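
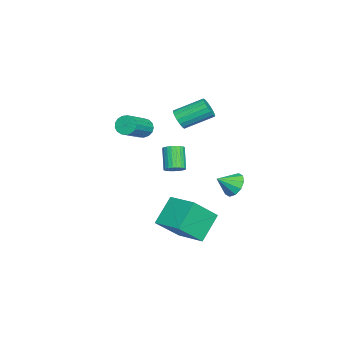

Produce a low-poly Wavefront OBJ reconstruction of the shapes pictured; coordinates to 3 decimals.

v -1.926 -1.747 2.236
v -1.53 -1.34 1.862
v 0.122 -1.986 2.91
v -0.274 -2.393 3.284
v -1.617 -1.154 2.114
v 0.035 -1.799 3.162
v -1.775 -1.104 2.394
v -0.123 -1.749 3.442
v -1.968 -1.201 2.638
v -0.316 -1.846 3.686
v -2.151 -1.423 2.79
v -0.499 -2.068 3.838
v -2.282 -1.72 2.815
v -0.63 -2.365 3.863
v -2.332 -2.023 2.707
v -0.68 -2.668 3.755
v -2.289 -2.263 2.491
v -0.637 -2.908 3.539
v -2.163 -2.384 2.217
v -0.511 -3.03 3.265
v -1.982 -2.36 1.947
v -0.33 -3.006 2.995
v -1.789 -2.196 1.744
v -0.137 -2.841 2.792
v -1.627 -1.929 1.653
v 0.025 -2.574 2.701
v -1.533 -1.62 1.696
v 0.119 -2.265 2.744
v -0.636 0.263 -0.191
v -0.175 -0.012 0.138
v -1.143 -0.239 1.301
v -1.604 0.037 0.971
v -0.149 0.223 0.206
v -1.117 -0.004 1.369
v -0.197 0.464 0.213
v -1.165 0.237 1.376
v -0.311 0.674 0.159
v -1.28 0.447 1.322
v -0.475 0.822 0.051
v -1.444 0.595 1.214
v -0.664 0.885 -0.093
v -1.632 0.658 1.069
v -0.848 0.853 -0.253
v -1.816 0.627 0.91
v -1 0.732 -0.403
v -1.968 0.505 0.76
v -1.097 0.539 -0.521
v -2.065 0.312 0.642
v -1.123 0.304 -0.589
v -2.091 0.077 0.574
v -1.075 0.063 -0.596
v -2.043 -0.164 0.567
v -0.96 -0.147 -0.542
v -1.929 -0.374 0.621
v -0.796 -0.295 -0.434
v -1.765 -0.522 0.729
v -0.608 -0.358 -0.289
v -1.576 -0.585 0.873
v -0.424 -0.327 -0.13
v -1.392 -0.553 1.033
v -0.272 -0.205 0.02
v -1.24 -0.432 1.183
v -2.719 3.312 -2.359
v -2.353 3.91 -1.828
v -2.221 2.388 -1.661
v -2.846 3.792 -1.632
v -3.291 3.49 -1.715
v -3.518 3.12 -2.043
v -3.439 2.823 -2.492
v -3.085 2.713 -2.89
v -2.591 2.832 -3.085
v -2.146 3.134 -3.003
v -1.92 3.504 -2.675
v -1.999 3.8 -2.226
v -1.135 0.411 3.493
v -0.714 0.227 4.021
v -1.104 1.845 4.895
v -1.525 2.029 4.367
v -0.511 0.39 3.81
v -0.901 2.008 4.684
v -0.451 0.558 3.526
v -0.842 2.176 4.401
v -0.548 0.692 3.235
v -0.938 2.31 4.109
v -0.779 0.762 3.003
v -1.169 2.38 3.877
v -1.092 0.751 2.883
v -1.482 2.369 3.757
v -1.414 0.663 2.902
v -1.805 2.281 3.777
v -1.673 0.517 3.057
v -2.063 2.134 3.932
v -1.808 0.346 3.312
v -2.198 1.964 4.187
v -1.789 0.191 3.608
v -2.179 1.809 4.483
v -1.62 0.086 3.878
v -2.011 1.704 4.753
v -1.34 0.055 4.06
v -1.731 1.673 4.934
v -1.013 0.106 4.111
v -1.403 1.724 4.986
v 0.184 1.475 -2.836
v 1.171 0.313 -1.348
v 1.335 2.938 -2.457
v 2.323 1.777 -0.97
v 1.457 0.823 -4.19
v 2.445 -0.338 -2.703
v 2.609 2.287 -3.812
v 3.596 1.125 -2.324
f 2 1 5
f 2 5 3
f 3 5 6
f 3 6 4
f 5 1 7
f 5 7 6
f 6 7 8
f 6 8 4
f 7 1 9
f 7 9 8
f 8 9 10
f 8 10 4
f 9 1 11
f 9 11 10
f 10 11 12
f 10 12 4
f 11 1 13
f 11 13 12
f 12 13 14
f 12 14 4
f 13 1 15
f 13 15 14
f 14 15 16
f 14 16 4
f 15 1 17
f 15 17 16
f 16 17 18
f 16 18 4
f 17 1 19
f 17 19 18
f 18 19 20
f 18 20 4
f 19 1 21
f 19 21 20
f 20 21 22
f 20 22 4
f 21 1 23
f 21 23 22
f 22 23 24
f 22 24 4
f 23 1 25
f 23 25 24
f 24 25 26
f 24 26 4
f 25 1 27
f 25 27 26
f 26 27 28
f 26 28 4
f 27 1 2
f 27 2 28
f 28 2 3
f 28 3 4
f 30 29 33
f 30 33 31
f 31 33 34
f 31 34 32
f 33 29 35
f 33 35 34
f 34 35 36
f 34 36 32
f 35 29 37
f 35 37 36
f 36 37 38
f 36 38 32
f 37 29 39
f 37 39 38
f 38 39 40
f 38 40 32
f 39 29 41
f 39 41 40
f 40 41 42
f 40 42 32
f 41 29 43
f 41 43 42
f 42 43 44
f 42 44 32
f 43 29 45
f 43 45 44
f 44 45 46
f 44 46 32
f 45 29 47
f 45 47 46
f 46 47 48
f 46 48 32
f 47 29 49
f 47 49 48
f 48 49 50
f 48 50 32
f 49 29 51
f 49 51 50
f 50 51 52
f 50 52 32
f 51 29 53
f 51 53 52
f 52 53 54
f 52 54 32
f 53 29 55
f 53 55 54
f 54 55 56
f 54 56 32
f 55 29 57
f 55 57 56
f 56 57 58
f 56 58 32
f 57 29 59
f 57 59 58
f 58 59 60
f 58 60 32
f 59 29 61
f 59 61 60
f 60 61 62
f 60 62 32
f 61 29 30
f 61 30 62
f 62 30 31
f 62 31 32
f 64 63 66
f 64 66 65
f 66 63 67
f 66 67 65
f 67 63 68
f 67 68 65
f 68 63 69
f 68 69 65
f 69 63 70
f 69 70 65
f 70 63 71
f 70 71 65
f 71 63 72
f 71 72 65
f 72 63 73
f 72 73 65
f 73 63 74
f 73 74 65
f 74 63 64
f 74 64 65
f 76 75 79
f 76 79 77
f 77 79 80
f 77 80 78
f 79 75 81
f 79 81 80
f 80 81 82
f 80 82 78
f 81 75 83
f 81 83 82
f 82 83 84
f 82 84 78
f 83 75 85
f 83 85 84
f 84 85 86
f 84 86 78
f 85 75 87
f 85 87 86
f 86 87 88
f 86 88 78
f 87 75 89
f 87 89 88
f 88 89 90
f 88 90 78
f 89 75 91
f 89 91 90
f 90 91 92
f 90 92 78
f 91 75 93
f 91 93 92
f 92 93 94
f 92 94 78
f 93 75 95
f 93 95 94
f 94 95 96
f 94 96 78
f 95 75 97
f 95 97 96
f 96 97 98
f 96 98 78
f 97 75 99
f 97 99 98
f 98 99 100
f 98 100 78
f 99 75 101
f 99 101 100
f 100 101 102
f 100 102 78
f 101 75 76
f 101 76 102
f 102 76 77
f 102 77 78
f 104 106 103
f 107 104 103
f 103 106 105
f 105 107 103
f 104 110 106
f 108 104 107
f 108 110 104
f 106 110 105
f 109 107 105
f 105 110 109
f 109 108 107
f 110 108 109



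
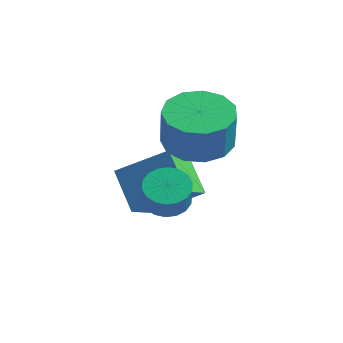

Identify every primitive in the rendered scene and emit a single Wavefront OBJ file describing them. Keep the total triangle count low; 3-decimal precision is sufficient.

v 0.444 1.175 3.049
v 1.316 1.783 2.927
v 1.768 1.413 4.309
v 0.896 0.805 4.431
v 0.891 2.141 3.162
v 1.343 1.77 4.544
v 0.324 2.192 3.361
v 0.776 1.821 4.743
v -0.204 1.92 3.461
v 0.247 1.55 4.842
v -0.527 1.412 3.43
v -0.076 1.041 4.812
v -0.542 0.828 3.278
v -0.09 0.458 4.66
v -0.243 0.355 3.054
v 0.208 -0.015 4.435
v 0.274 0.142 2.828
v 0.725 -0.228 4.21
v 0.845 0.257 2.672
v 1.296 -0.113 4.054
v 1.289 0.664 2.636
v 1.74 0.293 4.018
v 1.465 1.233 2.731
v 1.916 0.862 4.113
v 1.957 -1.354 2.134
v 2.337 -0.794 2.203
v 2.903 -1.287 3.075
v 2.523 -1.846 3.006
v 2.103 -0.739 2.386
v 2.668 -1.232 3.258
v 1.839 -0.806 2.519
v 2.405 -1.298 3.392
v 1.599 -0.982 2.576
v 2.165 -1.474 3.448
v 1.43 -1.231 2.545
v 1.996 -1.723 3.417
v 1.365 -1.504 2.433
v 1.931 -1.996 3.305
v 1.418 -1.748 2.262
v 1.983 -2.24 3.134
v 1.577 -1.913 2.065
v 2.143 -2.406 2.937
v 1.812 -1.968 1.882
v 2.377 -2.461 2.754
v 2.075 -1.902 1.748
v 2.641 -2.394 2.621
v 2.315 -1.726 1.692
v 2.881 -2.218 2.564
v 2.484 -1.477 1.723
v 3.05 -1.969 2.595
v 2.549 -1.204 1.835
v 3.115 -1.696 2.707
v 2.497 -0.96 2.006
v 3.062 -1.452 2.878
v -0.885 -0.818 1.983
v 0.421 0.081 2.975
v -1.175 0.146 1.492
v 0.131 1.045 2.483
v 0.169 -1.085 0.837
v 1.475 -0.186 1.828
v -0.121 -0.121 0.345
v 1.185 0.778 1.337
f 2 1 5
f 2 5 3
f 3 5 6
f 3 6 4
f 5 1 7
f 5 7 6
f 6 7 8
f 6 8 4
f 7 1 9
f 7 9 8
f 8 9 10
f 8 10 4
f 9 1 11
f 9 11 10
f 10 11 12
f 10 12 4
f 11 1 13
f 11 13 12
f 12 13 14
f 12 14 4
f 13 1 15
f 13 15 14
f 14 15 16
f 14 16 4
f 15 1 17
f 15 17 16
f 16 17 18
f 16 18 4
f 17 1 19
f 17 19 18
f 18 19 20
f 18 20 4
f 19 1 21
f 19 21 20
f 20 21 22
f 20 22 4
f 21 1 23
f 21 23 22
f 22 23 24
f 22 24 4
f 23 1 2
f 23 2 24
f 24 2 3
f 24 3 4
f 26 25 29
f 26 29 27
f 27 29 30
f 27 30 28
f 29 25 31
f 29 31 30
f 30 31 32
f 30 32 28
f 31 25 33
f 31 33 32
f 32 33 34
f 32 34 28
f 33 25 35
f 33 35 34
f 34 35 36
f 34 36 28
f 35 25 37
f 35 37 36
f 36 37 38
f 36 38 28
f 37 25 39
f 37 39 38
f 38 39 40
f 38 40 28
f 39 25 41
f 39 41 40
f 40 41 42
f 40 42 28
f 41 25 43
f 41 43 42
f 42 43 44
f 42 44 28
f 43 25 45
f 43 45 44
f 44 45 46
f 44 46 28
f 45 25 47
f 45 47 46
f 46 47 48
f 46 48 28
f 47 25 49
f 47 49 48
f 48 49 50
f 48 50 28
f 49 25 51
f 49 51 50
f 50 51 52
f 50 52 28
f 51 25 53
f 51 53 52
f 52 53 54
f 52 54 28
f 53 25 26
f 53 26 54
f 54 26 27
f 54 27 28
f 56 58 55
f 59 56 55
f 55 58 57
f 57 59 55
f 56 62 58
f 60 56 59
f 60 62 56
f 58 62 57
f 61 59 57
f 57 62 61
f 61 60 59
f 62 60 61



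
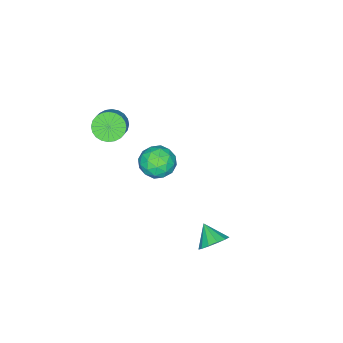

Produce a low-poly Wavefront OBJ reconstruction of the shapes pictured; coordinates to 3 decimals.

v 1.979 4.223 -2.646
v 2.741 3.734 -2.86
v 1.581 3.237 -1.814
v 2.867 4.032 -2.447
v 2.712 4.39 -2.098
v 2.323 4.695 -1.922
v 1.826 4.85 -1.977
v 1.377 4.806 -2.244
v 1.119 4.577 -2.638
v 1.135 4.235 -3.035
v 1.418 3.89 -3.309
v 1.88 3.65 -3.372
v 2.373 3.592 -3.205
v 0.883 -3.513 2.584
v 1.527 -3.528 1.858
v 2.341 -3.082 2.571
v 1.697 -3.067 3.296
v 1.375 -3.183 1.816
v 2.189 -2.738 2.528
v 1.149 -2.889 1.89
v 1.963 -2.444 2.603
v 0.882 -2.69 2.07
v 1.696 -2.244 2.783
v 0.616 -2.616 2.328
v 1.43 -2.17 3.041
v 0.39 -2.679 2.625
v 1.204 -2.233 3.338
v 0.239 -2.868 2.916
v 1.053 -2.423 3.629
v 0.186 -3.156 3.156
v 1 -2.71 3.869
v 0.239 -3.498 3.309
v 1.053 -3.052 4.022
v 0.391 -3.842 3.352
v 1.205 -3.397 4.064
v 0.617 -4.136 3.277
v 1.431 -3.691 3.99
v 0.884 -4.336 3.097
v 1.698 -3.89 3.81
v 1.15 -4.41 2.839
v 1.964 -3.964 3.552
v 1.376 -4.347 2.542
v 2.19 -3.901 3.255
v 1.527 -4.157 2.251
v 2.341 -3.712 2.964
v 1.58 -3.87 2.011
v 2.394 -3.424 2.724
v -1.567 -1.558 -2.118
v -0.759 -2.325 -2.501
v -2.921 -2.515 -3.059
v -2.113 -3.282 -3.442
v -2.409 -3.258 -2.302
v -1.572 -2.667 -1.721
v -2.108 -2.173 -3.839
v -1.271 -1.582 -3.258
v -1.093 -2.705 -3.565
v -1.279 -3.375 -2.615
v -2.401 -1.465 -2.945
v -2.587 -2.135 -1.995
v -1.045 -1.858 -2.227
v -2.635 -2.982 -3.333
v -2.809 -2.969 -2.663
v -2.334 -3.419 -2.888
v -1.523 -2.059 -1.769
v -1.048 -2.509 -1.994
v -2.017 -3.058 -1.876
v -2.632 -2.331 -3.566
v -2.157 -2.781 -3.791
v -1.346 -1.421 -2.672
v -0.871 -1.871 -2.897
v -1.663 -1.782 -3.684
v -0.766 -2.531 -3.077
v -1.561 -3.094 -3.63
v -1.558 -2.442 -3.864
v -1.067 -2.095 -3.522
v -0.875 -2.926 -2.519
v -1.671 -3.488 -3.072
v -1.845 -3.474 -2.402
v -1.353 -3.127 -2.06
v -1.072 -3.149 -3.144
v -2.009 -1.352 -2.488
v -2.805 -1.914 -3.041
v -2.327 -1.713 -3.5
v -1.835 -1.366 -3.158
v -2.119 -1.746 -1.93
v -2.914 -2.309 -2.483
v -2.613 -2.745 -2.038
v -2.122 -2.398 -1.696
v -2.608 -1.691 -2.416
f 2 1 4
f 2 4 3
f 4 1 5
f 4 5 3
f 5 1 6
f 5 6 3
f 6 1 7
f 6 7 3
f 7 1 8
f 7 8 3
f 8 1 9
f 8 9 3
f 9 1 10
f 9 10 3
f 10 1 11
f 10 11 3
f 11 1 12
f 11 12 3
f 12 1 13
f 12 13 3
f 13 1 2
f 13 2 3
f 15 14 18
f 15 18 16
f 16 18 19
f 16 19 17
f 18 14 20
f 18 20 19
f 19 20 21
f 19 21 17
f 20 14 22
f 20 22 21
f 21 22 23
f 21 23 17
f 22 14 24
f 22 24 23
f 23 24 25
f 23 25 17
f 24 14 26
f 24 26 25
f 25 26 27
f 25 27 17
f 26 14 28
f 26 28 27
f 27 28 29
f 27 29 17
f 28 14 30
f 28 30 29
f 29 30 31
f 29 31 17
f 30 14 32
f 30 32 31
f 31 32 33
f 31 33 17
f 32 14 34
f 32 34 33
f 33 34 35
f 33 35 17
f 34 14 36
f 34 36 35
f 35 36 37
f 35 37 17
f 36 14 38
f 36 38 37
f 37 38 39
f 37 39 17
f 38 14 40
f 38 40 39
f 39 40 41
f 39 41 17
f 40 14 42
f 40 42 41
f 41 42 43
f 41 43 17
f 42 14 44
f 42 44 43
f 43 44 45
f 43 45 17
f 44 14 46
f 44 46 45
f 45 46 47
f 45 47 17
f 46 14 15
f 46 15 47
f 47 15 16
f 47 16 17
f 48 85 64
f 85 59 88
f 64 88 53
f 85 88 64
f 48 64 60
f 64 53 65
f 60 65 49
f 64 65 60
f 48 60 69
f 60 49 70
f 69 70 55
f 60 70 69
f 48 69 81
f 69 55 84
f 81 84 58
f 69 84 81
f 48 81 85
f 81 58 89
f 85 89 59
f 81 89 85
f 49 65 76
f 65 53 79
f 76 79 57
f 65 79 76
f 53 88 66
f 88 59 87
f 66 87 52
f 88 87 66
f 59 89 86
f 89 58 82
f 86 82 50
f 89 82 86
f 58 84 83
f 84 55 71
f 83 71 54
f 84 71 83
f 55 70 75
f 70 49 72
f 75 72 56
f 70 72 75
f 51 77 63
f 77 57 78
f 63 78 52
f 77 78 63
f 51 63 61
f 63 52 62
f 61 62 50
f 63 62 61
f 51 61 68
f 61 50 67
f 68 67 54
f 61 67 68
f 51 68 73
f 68 54 74
f 73 74 56
f 68 74 73
f 51 73 77
f 73 56 80
f 77 80 57
f 73 80 77
f 52 78 66
f 78 57 79
f 66 79 53
f 78 79 66
f 50 62 86
f 62 52 87
f 86 87 59
f 62 87 86
f 54 67 83
f 67 50 82
f 83 82 58
f 67 82 83
f 56 74 75
f 74 54 71
f 75 71 55
f 74 71 75
f 57 80 76
f 80 56 72
f 76 72 49
f 80 72 76



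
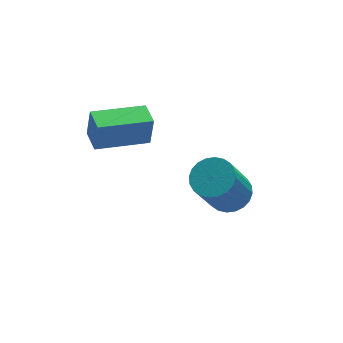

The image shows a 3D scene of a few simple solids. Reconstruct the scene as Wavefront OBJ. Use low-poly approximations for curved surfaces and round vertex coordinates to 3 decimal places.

v 4.017 -0.673 -0.96
v 4.721 -0.501 -0.577
v 3.888 -1.095 1.223
v 3.183 -1.267 0.84
v 4.568 -0.221 -0.555
v 3.735 -0.814 1.244
v 4.331 -0.009 -0.595
v 3.498 -0.603 1.204
v 4.046 0.101 -0.691
v 3.213 -0.493 1.109
v 3.757 0.093 -0.827
v 2.924 -0.501 0.972
v 3.507 -0.031 -0.984
v 2.674 -0.625 0.816
v 3.335 -0.253 -1.137
v 2.502 -0.847 0.663
v 3.267 -0.539 -1.263
v 2.433 -1.133 0.537
v 3.312 -0.845 -1.343
v 2.479 -1.439 0.457
v 3.465 -1.126 -1.364
v 2.632 -1.719 0.435
v 3.702 -1.337 -1.324
v 2.869 -1.931 0.475
v 3.987 -1.447 -1.229
v 3.154 -2.041 0.571
v 4.276 -1.439 -1.092
v 3.443 -2.033 0.707
v 4.526 -1.315 -0.936
v 3.693 -1.909 0.864
v 4.698 -1.093 -0.783
v 3.865 -1.687 1.017
v 4.767 -0.807 -0.657
v 3.933 -1.401 1.143
v -0.7 -0.75 3.097
v -0.56 -0.726 4.218
v -0.715 0.16 3.08
v -0.575 0.183 4.201
v 1.195 -0.723 2.859
v 1.335 -0.7 3.98
v 1.18 0.186 2.842
v 1.32 0.21 3.963
f 2 1 5
f 2 5 3
f 3 5 6
f 3 6 4
f 5 1 7
f 5 7 6
f 6 7 8
f 6 8 4
f 7 1 9
f 7 9 8
f 8 9 10
f 8 10 4
f 9 1 11
f 9 11 10
f 10 11 12
f 10 12 4
f 11 1 13
f 11 13 12
f 12 13 14
f 12 14 4
f 13 1 15
f 13 15 14
f 14 15 16
f 14 16 4
f 15 1 17
f 15 17 16
f 16 17 18
f 16 18 4
f 17 1 19
f 17 19 18
f 18 19 20
f 18 20 4
f 19 1 21
f 19 21 20
f 20 21 22
f 20 22 4
f 21 1 23
f 21 23 22
f 22 23 24
f 22 24 4
f 23 1 25
f 23 25 24
f 24 25 26
f 24 26 4
f 25 1 27
f 25 27 26
f 26 27 28
f 26 28 4
f 27 1 29
f 27 29 28
f 28 29 30
f 28 30 4
f 29 1 31
f 29 31 30
f 30 31 32
f 30 32 4
f 31 1 33
f 31 33 32
f 32 33 34
f 32 34 4
f 33 1 2
f 33 2 34
f 34 2 3
f 34 3 4
f 36 38 35
f 39 36 35
f 35 38 37
f 37 39 35
f 36 42 38
f 40 36 39
f 40 42 36
f 38 42 37
f 41 39 37
f 37 42 41
f 41 40 39
f 42 40 41



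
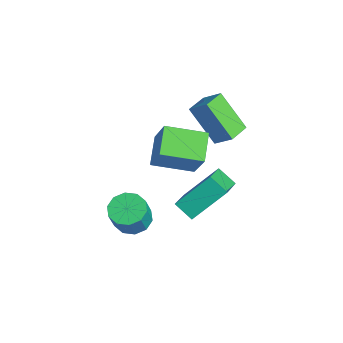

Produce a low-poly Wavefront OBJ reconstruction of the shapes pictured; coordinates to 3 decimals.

v -2.493 1.497 1.85
v -3.536 0.656 3.518
v -3.235 2.362 1.821
v -4.278 1.52 3.49
v -1.842 2.08 2.55
v -2.885 1.238 4.219
v -2.584 2.944 2.522
v -3.627 2.103 4.19
v 0.506 -2.935 0.533
v 0.998 -3.495 0.146
v 1.546 -3.865 1.38
v 1.054 -3.305 1.767
v 1.254 -3.044 0.168
v 1.803 -3.414 1.401
v 1.224 -2.551 0.329
v 1.773 -2.922 1.562
v 0.92 -2.205 0.568
v 1.469 -2.576 1.802
v 0.458 -2.138 0.794
v 1.007 -2.508 2.028
v 0.014 -2.375 0.92
v 0.562 -2.745 2.154
v -0.243 -2.826 0.899
v 0.306 -3.196 2.132
v -0.213 -3.318 0.738
v 0.336 -3.689 1.971
v 0.091 -3.664 0.498
v 0.64 -4.035 1.732
v 0.553 -3.732 0.272
v 1.102 -4.102 1.506
v -1.871 -0.04 -0.771
v -0.392 -0.877 0.144
v -1.883 1.507 0.664
v -0.403 0.67 1.578
v -1.197 0.51 -1.358
v 0.283 -0.327 -0.444
v -1.208 2.057 0.076
v 0.271 1.22 0.991
v -0.776 -1.83 2.684
v -1.934 -1.306 3.441
v -0.28 -0.066 2.221
v -1.439 0.458 2.978
v 0.319 -1.718 4.282
v -0.84 -1.194 5.039
v 0.814 0.046 3.819
v -0.344 0.57 4.576
f 2 4 1
f 5 2 1
f 1 4 3
f 3 5 1
f 2 8 4
f 6 2 5
f 6 8 2
f 4 8 3
f 7 5 3
f 3 8 7
f 7 6 5
f 8 6 7
f 10 9 13
f 10 13 11
f 11 13 14
f 11 14 12
f 13 9 15
f 13 15 14
f 14 15 16
f 14 16 12
f 15 9 17
f 15 17 16
f 16 17 18
f 16 18 12
f 17 9 19
f 17 19 18
f 18 19 20
f 18 20 12
f 19 9 21
f 19 21 20
f 20 21 22
f 20 22 12
f 21 9 23
f 21 23 22
f 22 23 24
f 22 24 12
f 23 9 25
f 23 25 24
f 24 25 26
f 24 26 12
f 25 9 27
f 25 27 26
f 26 27 28
f 26 28 12
f 27 9 29
f 27 29 28
f 28 29 30
f 28 30 12
f 29 9 10
f 29 10 30
f 30 10 11
f 30 11 12
f 32 34 31
f 35 32 31
f 31 34 33
f 33 35 31
f 32 38 34
f 36 32 35
f 36 38 32
f 34 38 33
f 37 35 33
f 33 38 37
f 37 36 35
f 38 36 37
f 40 42 39
f 43 40 39
f 39 42 41
f 41 43 39
f 40 46 42
f 44 40 43
f 44 46 40
f 42 46 41
f 45 43 41
f 41 46 45
f 45 44 43
f 46 44 45



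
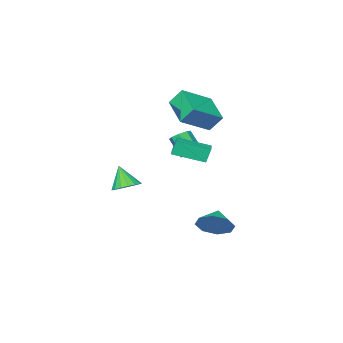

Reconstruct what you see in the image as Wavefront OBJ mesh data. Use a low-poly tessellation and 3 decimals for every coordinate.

v 0.81 0.957 2.07
v 0.51 1.03 2.978
v -0.522 2.228 1.527
v -0.823 2.301 2.436
v 1.543 1.799 2.244
v 1.242 1.872 3.153
v 0.21 3.07 1.702
v -0.09 3.143 2.61
v -3.832 -2.46 2.984
v -4.279 -1.852 3.98
v -3.154 -0.633 2.173
v -3.602 -0.025 3.169
v -1.938 -2.715 3.991
v -2.386 -2.107 4.987
v -1.261 -0.888 3.18
v -1.708 -0.28 4.176
v -2.851 -1.833 0.104
v -2.336 -2.149 -0.187
v -2.235 -3.063 0.985
v -2.749 -2.747 1.276
v -2.185 -1.756 0.106
v -2.084 -2.671 1.278
v -2.423 -1.409 0.398
v -2.322 -2.323 1.57
v -2.912 -1.309 0.518
v -2.811 -2.224 1.69
v -3.365 -1.517 0.395
v -3.264 -2.431 1.567
v -3.516 -1.909 0.102
v -3.415 -2.824 1.274
v -3.278 -2.257 -0.19
v -3.177 -3.171 0.982
v -2.789 -2.356 -0.31
v -2.688 -3.271 0.862
v -0.443 3.071 -3.15
v 0.37 2.708 -2.504
v -1.257 2.389 -2.51
v 0.013 3.411 -2.209
v -0.611 3.915 -2.466
v -1.136 3.924 -3.123
v -1.256 3.434 -3.797
v -0.899 2.73 -4.092
v -0.275 2.226 -3.835
v 0.25 2.217 -3.178
v 3.472 0.429 -0.103
v 4.042 -0.12 -0.385
v 3.428 -0.289 1.203
v 4.263 0.171 -0.218
v 4.303 0.521 -0.024
v 4.152 0.85 0.152
v 3.846 1.082 0.269
v 3.454 1.165 0.301
v 3.066 1.079 0.241
v 2.771 0.844 0.102
v 2.636 0.514 -0.084
v 2.693 0.164 -0.274
v 2.928 -0.125 -0.425
v 3.288 -0.287 -0.502
v 3.69 -0.285 -0.488
f 2 4 1
f 5 2 1
f 1 4 3
f 3 5 1
f 2 8 4
f 6 2 5
f 6 8 2
f 4 8 3
f 7 5 3
f 3 8 7
f 7 6 5
f 8 6 7
f 10 12 9
f 13 10 9
f 9 12 11
f 11 13 9
f 10 16 12
f 14 10 13
f 14 16 10
f 12 16 11
f 15 13 11
f 11 16 15
f 15 14 13
f 16 14 15
f 18 17 21
f 18 21 19
f 19 21 22
f 19 22 20
f 21 17 23
f 21 23 22
f 22 23 24
f 22 24 20
f 23 17 25
f 23 25 24
f 24 25 26
f 24 26 20
f 25 17 27
f 25 27 26
f 26 27 28
f 26 28 20
f 27 17 29
f 27 29 28
f 28 29 30
f 28 30 20
f 29 17 31
f 29 31 30
f 30 31 32
f 30 32 20
f 31 17 33
f 31 33 32
f 32 33 34
f 32 34 20
f 33 17 18
f 33 18 34
f 34 18 19
f 34 19 20
f 36 35 38
f 36 38 37
f 38 35 39
f 38 39 37
f 39 35 40
f 39 40 37
f 40 35 41
f 40 41 37
f 41 35 42
f 41 42 37
f 42 35 43
f 42 43 37
f 43 35 44
f 43 44 37
f 44 35 36
f 44 36 37
f 46 45 48
f 46 48 47
f 48 45 49
f 48 49 47
f 49 45 50
f 49 50 47
f 50 45 51
f 50 51 47
f 51 45 52
f 51 52 47
f 52 45 53
f 52 53 47
f 53 45 54
f 53 54 47
f 54 45 55
f 54 55 47
f 55 45 56
f 55 56 47
f 56 45 57
f 56 57 47
f 57 45 58
f 57 58 47
f 58 45 59
f 58 59 47
f 59 45 46
f 59 46 47



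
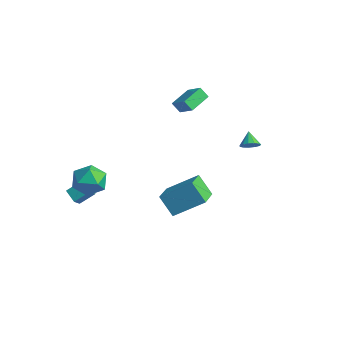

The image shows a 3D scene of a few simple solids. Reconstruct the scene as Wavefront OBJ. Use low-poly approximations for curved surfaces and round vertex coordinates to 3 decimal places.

v -4.345 -4.568 -2.052
v -3.918 -3.694 -1.385
v -4.506 -4.038 -2.643
v -4.078 -3.164 -1.976
v -3.462 -4.716 -2.424
v -3.034 -3.842 -1.757
v -3.622 -4.186 -3.015
v -3.195 -3.312 -2.348
v 3.653 2.468 2.914
v 4.136 2.697 3.227
v 3.027 2.952 3.526
v 4.066 2.926 2.973
v 3.864 3.01 2.701
v 3.595 2.921 2.496
v 3.345 2.689 2.424
v 3.192 2.386 2.508
v 3.186 2.109 2.721
v 3.327 1.946 2.995
v 3.573 1.949 3.244
v 3.843 2.116 3.388
v 4.053 2.395 3.382
v 2.669 -2.063 -0.621
v 1.685 -2.169 0.507
v 3.875 -0.714 0.558
v 2.892 -0.82 1.686
v 3.568 -3.44 0.034
v 2.585 -3.546 1.162
v 4.775 -2.091 1.213
v 3.791 -2.197 2.341
v -3.585 3.138 2.158
v -2.464 3.092 2.995
v -3.782 4.637 2.504
v -2.66 4.591 3.341
v -3.1 3.349 1.519
v -1.978 3.303 2.356
v -3.296 4.848 1.865
v -2.175 4.802 2.702
v -3.722 -3.114 -0.16
v -2.569 -2.98 -0.277
v -3.651 -4.66 -1.243
v -2.498 -4.526 -1.36
v -2.949 -4.829 -0.327
v -2.992 -3.874 0.342
v -3.228 -3.766 -1.862
v -3.271 -2.811 -1.193
v -2.263 -3.383 -1.329
v -2.091 -4.04 -0.38
v -4.129 -3.6 -1.14
v -3.957 -4.257 -0.191
f 2 4 1
f 5 2 1
f 1 4 3
f 3 5 1
f 2 8 4
f 6 2 5
f 6 8 2
f 4 8 3
f 7 5 3
f 3 8 7
f 7 6 5
f 8 6 7
f 10 9 12
f 10 12 11
f 12 9 13
f 12 13 11
f 13 9 14
f 13 14 11
f 14 9 15
f 14 15 11
f 15 9 16
f 15 16 11
f 16 9 17
f 16 17 11
f 17 9 18
f 17 18 11
f 18 9 19
f 18 19 11
f 19 9 20
f 19 20 11
f 20 9 21
f 20 21 11
f 21 9 10
f 21 10 11
f 23 25 22
f 26 23 22
f 22 25 24
f 24 26 22
f 23 29 25
f 27 23 26
f 27 29 23
f 25 29 24
f 28 26 24
f 24 29 28
f 28 27 26
f 29 27 28
f 31 33 30
f 34 31 30
f 30 33 32
f 32 34 30
f 31 37 33
f 35 31 34
f 35 37 31
f 33 37 32
f 36 34 32
f 32 37 36
f 36 35 34
f 37 35 36
f 38 49 43
f 38 43 39
f 38 39 45
f 38 45 48
f 38 48 49
f 39 43 47
f 43 49 42
f 49 48 40
f 48 45 44
f 45 39 46
f 41 47 42
f 41 42 40
f 41 40 44
f 41 44 46
f 41 46 47
f 42 47 43
f 40 42 49
f 44 40 48
f 46 44 45
f 47 46 39



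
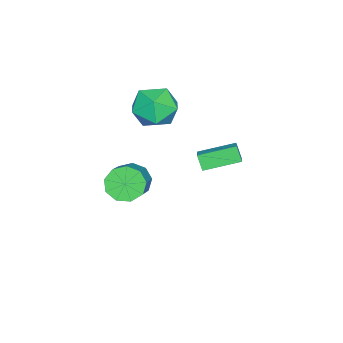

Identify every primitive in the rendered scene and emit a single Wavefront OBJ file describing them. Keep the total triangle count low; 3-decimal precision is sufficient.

v 0.211 3.021 1.2
v -0.044 2.667 1.895
v -0.619 4.465 1.63
v -0.873 4.112 2.325
v 0.973 3.328 1.635
v 0.719 2.975 2.33
v 0.144 4.773 2.065
v -0.111 4.419 2.76
v -2.885 0.233 0.929
v -1.863 -0.029 1.582
v -3.937 -1.051 2.058
v -2.915 -1.313 2.711
v -3.444 -0.195 2.809
v -2.794 0.599 2.111
v -3.006 -1.679 1.529
v -2.356 -0.885 0.831
v -1.938 -1.21 1.954
v -2.209 -0.293 2.744
v -3.591 -0.787 0.896
v -3.862 0.13 1.686
v -2.687 -1.661 -3.526
v -2.277 -1.198 -4.274
v -0.624 -0.736 -3.082
v -1.033 -1.199 -2.334
v -2.649 -0.776 -3.922
v -0.995 -0.314 -2.73
v -3.038 -0.768 -3.385
v -1.385 -0.306 -2.193
v -3.263 -1.178 -2.914
v -1.61 -0.716 -1.722
v -3.219 -1.813 -2.729
v -1.565 -1.352 -1.537
v -2.925 -2.378 -2.918
v -1.272 -1.916 -1.726
v -2.52 -2.607 -3.391
v -0.867 -2.145 -2.199
v -2.193 -2.393 -3.927
v -0.54 -1.931 -2.735
v -2.097 -1.837 -4.276
v -0.444 -1.375 -3.084
f 2 4 1
f 5 2 1
f 1 4 3
f 3 5 1
f 2 8 4
f 6 2 5
f 6 8 2
f 4 8 3
f 7 5 3
f 3 8 7
f 7 6 5
f 8 6 7
f 9 20 14
f 9 14 10
f 9 10 16
f 9 16 19
f 9 19 20
f 10 14 18
f 14 20 13
f 20 19 11
f 19 16 15
f 16 10 17
f 12 18 13
f 12 13 11
f 12 11 15
f 12 15 17
f 12 17 18
f 13 18 14
f 11 13 20
f 15 11 19
f 17 15 16
f 18 17 10
f 22 21 25
f 22 25 23
f 23 25 26
f 23 26 24
f 25 21 27
f 25 27 26
f 26 27 28
f 26 28 24
f 27 21 29
f 27 29 28
f 28 29 30
f 28 30 24
f 29 21 31
f 29 31 30
f 30 31 32
f 30 32 24
f 31 21 33
f 31 33 32
f 32 33 34
f 32 34 24
f 33 21 35
f 33 35 34
f 34 35 36
f 34 36 24
f 35 21 37
f 35 37 36
f 36 37 38
f 36 38 24
f 37 21 39
f 37 39 38
f 38 39 40
f 38 40 24
f 39 21 22
f 39 22 40
f 40 22 23
f 40 23 24



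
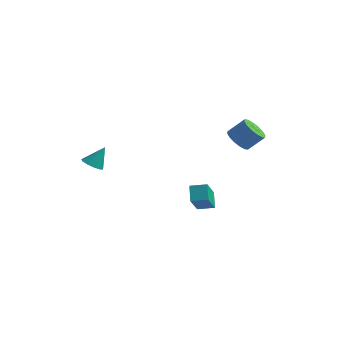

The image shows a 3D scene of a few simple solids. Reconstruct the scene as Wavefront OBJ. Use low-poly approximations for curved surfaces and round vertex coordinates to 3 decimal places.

v -2.023 -4.284 1.645
v -1.717 -3.775 1.255
v -1.557 -3.636 2.855
v -2.127 -3.648 1.345
v -2.498 -3.764 1.55
v -2.687 -4.078 1.79
v -2.623 -4.471 1.976
v -2.33 -4.792 2.034
v -1.92 -4.919 1.944
v -1.549 -4.803 1.74
v -1.36 -4.489 1.499
v -1.424 -4.097 1.314
v 3.178 3.444 1.571
v 3.874 3.014 1.196
v 4.718 3.527 2.174
v 4.022 3.956 2.549
v 3.863 3.43 0.987
v 4.707 3.943 1.966
v 3.668 3.85 0.935
v 4.512 4.363 1.913
v 3.342 4.161 1.053
v 4.186 4.674 2.032
v 2.972 4.28 1.31
v 3.816 4.793 2.289
v 2.657 4.175 1.637
v 3.501 4.687 2.615
v 2.482 3.873 1.946
v 3.326 4.386 2.924
v 2.493 3.457 2.154
v 3.337 3.97 3.133
v 2.688 3.037 2.207
v 3.532 3.55 3.185
v 3.014 2.726 2.088
v 3.858 3.239 3.067
v 3.384 2.607 1.831
v 4.228 3.12 2.81
v 3.699 2.713 1.505
v 4.543 3.225 2.483
v 2.995 -1.869 -1.119
v 2.532 -1.159 -0.326
v 2.688 -0.526 -2.499
v 2.226 0.184 -1.706
v 3.934 -1.464 -0.934
v 3.472 -0.754 -0.141
v 3.628 -0.121 -2.314
v 3.165 0.589 -1.521
f 2 1 4
f 2 4 3
f 4 1 5
f 4 5 3
f 5 1 6
f 5 6 3
f 6 1 7
f 6 7 3
f 7 1 8
f 7 8 3
f 8 1 9
f 8 9 3
f 9 1 10
f 9 10 3
f 10 1 11
f 10 11 3
f 11 1 12
f 11 12 3
f 12 1 2
f 12 2 3
f 14 13 17
f 14 17 15
f 15 17 18
f 15 18 16
f 17 13 19
f 17 19 18
f 18 19 20
f 18 20 16
f 19 13 21
f 19 21 20
f 20 21 22
f 20 22 16
f 21 13 23
f 21 23 22
f 22 23 24
f 22 24 16
f 23 13 25
f 23 25 24
f 24 25 26
f 24 26 16
f 25 13 27
f 25 27 26
f 26 27 28
f 26 28 16
f 27 13 29
f 27 29 28
f 28 29 30
f 28 30 16
f 29 13 31
f 29 31 30
f 30 31 32
f 30 32 16
f 31 13 33
f 31 33 32
f 32 33 34
f 32 34 16
f 33 13 35
f 33 35 34
f 34 35 36
f 34 36 16
f 35 13 37
f 35 37 36
f 36 37 38
f 36 38 16
f 37 13 14
f 37 14 38
f 38 14 15
f 38 15 16
f 40 42 39
f 43 40 39
f 39 42 41
f 41 43 39
f 40 46 42
f 44 40 43
f 44 46 40
f 42 46 41
f 45 43 41
f 41 46 45
f 45 44 43
f 46 44 45



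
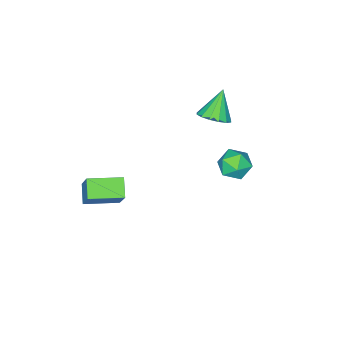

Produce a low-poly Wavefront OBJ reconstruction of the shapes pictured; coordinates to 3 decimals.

v -2.677 -0.668 1.666
v -2.285 -0.007 2.075
v -3.603 -0.952 3.014
v -2.641 0.177 1.869
v -3.006 0.136 1.609
v -3.283 -0.121 1.365
v -3.398 -0.525 1.201
v -3.32 -0.967 1.161
v -3.069 -1.328 1.257
v -2.713 -1.513 1.463
v -2.348 -1.471 1.722
v -2.071 -1.214 1.967
v -1.956 -0.811 2.131
v -2.034 -0.369 2.171
v -1.458 2.548 2.102
v -0.992 3.303 1.995
v -0.288 1.777 1.745
v 0.178 2.532 1.638
v -0.081 2.279 2.455
v -0.804 2.755 2.676
v -0.476 2.325 1.064
v -1.199 2.801 1.285
v -0.386 3.166 1.354
v -0.142 3.137 2.213
v -1.138 1.943 1.527
v -0.894 1.914 2.386
v 3.021 -3.854 -1.692
v 3.603 -2.865 -0.042
v 1.648 -2.78 -1.852
v 2.23 -1.791 -0.202
v 3.63 -3.169 -2.318
v 4.212 -2.18 -0.668
v 2.257 -2.095 -2.478
v 2.839 -1.106 -0.828
f 2 1 4
f 2 4 3
f 4 1 5
f 4 5 3
f 5 1 6
f 5 6 3
f 6 1 7
f 6 7 3
f 7 1 8
f 7 8 3
f 8 1 9
f 8 9 3
f 9 1 10
f 9 10 3
f 10 1 11
f 10 11 3
f 11 1 12
f 11 12 3
f 12 1 13
f 12 13 3
f 13 1 14
f 13 14 3
f 14 1 2
f 14 2 3
f 15 26 20
f 15 20 16
f 15 16 22
f 15 22 25
f 15 25 26
f 16 20 24
f 20 26 19
f 26 25 17
f 25 22 21
f 22 16 23
f 18 24 19
f 18 19 17
f 18 17 21
f 18 21 23
f 18 23 24
f 19 24 20
f 17 19 26
f 21 17 25
f 23 21 22
f 24 23 16
f 28 30 27
f 31 28 27
f 27 30 29
f 29 31 27
f 28 34 30
f 32 28 31
f 32 34 28
f 30 34 29
f 33 31 29
f 29 34 33
f 33 32 31
f 34 32 33



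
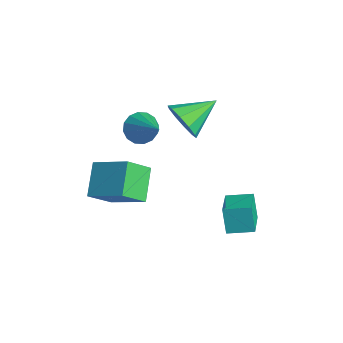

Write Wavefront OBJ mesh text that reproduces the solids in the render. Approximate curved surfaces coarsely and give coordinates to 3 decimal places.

v -1.403 -2.838 0.862
v -1.034 -2.543 0.305
v 0.023 -2.782 1.838
v -1.176 -2.249 0.495
v -1.378 -2.112 0.784
v -1.588 -2.17 1.093
v -1.748 -2.407 1.34
v -1.815 -2.759 1.459
v -1.773 -3.132 1.418
v -1.631 -3.427 1.228
v -1.429 -3.563 0.94
v -1.219 -3.505 0.631
v -1.059 -3.269 0.383
v -0.992 -2.917 0.264
v -2.704 -0.443 -0.681
v -2.254 -0.763 0.079
v -2.756 1.103 0.001
v -1.855 -0.582 -0.302
v -1.781 -0.347 -0.829
v -2.059 -0.149 -1.298
v -2.584 -0.063 -1.533
v -3.155 -0.122 -1.441
v -3.553 -0.304 -1.06
v -3.628 -0.538 -0.534
v -3.349 -0.737 -0.064
v -2.825 -0.823 0.17
v 1.924 -0.945 -3.596
v 1.523 -0.912 -2.487
v 0.752 -0.177 -4.042
v 0.352 -0.145 -2.933
v 2.468 -0.015 -3.427
v 2.068 0.017 -2.318
v 1.297 0.752 -3.873
v 0.896 0.785 -2.764
v -2.775 -3.519 -4.517
v -2.654 -4.573 -3.589
v -3.806 -2.779 -3.542
v -3.685 -3.834 -2.614
v -1.415 -2.666 -3.726
v -1.294 -3.721 -2.798
v -2.446 -1.927 -2.751
v -2.325 -2.981 -1.823
f 2 1 4
f 2 4 3
f 4 1 5
f 4 5 3
f 5 1 6
f 5 6 3
f 6 1 7
f 6 7 3
f 7 1 8
f 7 8 3
f 8 1 9
f 8 9 3
f 9 1 10
f 9 10 3
f 10 1 11
f 10 11 3
f 11 1 12
f 11 12 3
f 12 1 13
f 12 13 3
f 13 1 14
f 13 14 3
f 14 1 2
f 14 2 3
f 16 15 18
f 16 18 17
f 18 15 19
f 18 19 17
f 19 15 20
f 19 20 17
f 20 15 21
f 20 21 17
f 21 15 22
f 21 22 17
f 22 15 23
f 22 23 17
f 23 15 24
f 23 24 17
f 24 15 25
f 24 25 17
f 25 15 26
f 25 26 17
f 26 15 16
f 26 16 17
f 28 30 27
f 31 28 27
f 27 30 29
f 29 31 27
f 28 34 30
f 32 28 31
f 32 34 28
f 30 34 29
f 33 31 29
f 29 34 33
f 33 32 31
f 34 32 33
f 36 38 35
f 39 36 35
f 35 38 37
f 37 39 35
f 36 42 38
f 40 36 39
f 40 42 36
f 38 42 37
f 41 39 37
f 37 42 41
f 41 40 39
f 42 40 41



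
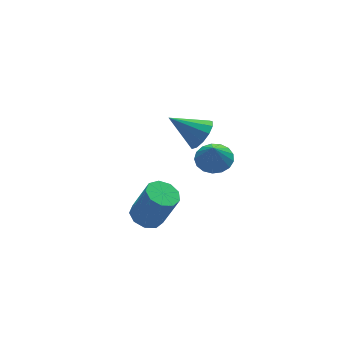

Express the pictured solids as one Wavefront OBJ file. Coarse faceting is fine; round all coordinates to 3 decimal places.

v -3.016 -2.104 2.031
v -2.441 -1.612 1.967
v -1.888 -2.044 3.625
v -2.464 -2.536 3.689
v -2.857 -1.374 2.168
v -2.304 -1.806 3.826
v -3.347 -1.477 2.305
v -2.795 -1.909 3.963
v -3.683 -1.874 2.314
v -3.131 -2.306 3.971
v -3.707 -2.378 2.19
v -3.154 -2.81 3.848
v -3.408 -2.754 1.992
v -2.855 -3.186 3.65
v -2.925 -2.826 1.813
v -2.372 -3.258 3.47
v -2.485 -2.56 1.735
v -1.933 -2.992 3.393
v -2.294 -2.08 1.796
v -1.741 -2.513 3.454
v 2.089 3.029 1.039
v 2.472 2.709 1.752
v 0.871 3.851 2.061
v 2.687 3.141 1.662
v 2.712 3.536 1.374
v 2.54 3.771 0.979
v 2.224 3.77 0.604
v 1.866 3.534 0.367
v 1.579 3.137 0.343
v 1.453 2.706 0.541
v 1.53 2.378 0.896
v 1.784 2.256 1.297
v 2.135 2.38 1.617
v 1.49 0.631 1.626
v 2.321 0.442 1.741
v 1.27 0.329 2.714
v 2.295 0.839 1.846
v 2.084 1.188 1.901
v 1.738 1.41 1.892
v 1.334 1.454 1.823
v 0.966 1.308 1.709
v 0.718 1.008 1.575
v 0.647 0.621 1.454
v 0.769 0.237 1.371
v 1.056 -0.057 1.348
v 1.442 -0.194 1.388
v 1.839 -0.141 1.482
v 2.156 0.088 1.61
f 2 1 5
f 2 5 3
f 3 5 6
f 3 6 4
f 5 1 7
f 5 7 6
f 6 7 8
f 6 8 4
f 7 1 9
f 7 9 8
f 8 9 10
f 8 10 4
f 9 1 11
f 9 11 10
f 10 11 12
f 10 12 4
f 11 1 13
f 11 13 12
f 12 13 14
f 12 14 4
f 13 1 15
f 13 15 14
f 14 15 16
f 14 16 4
f 15 1 17
f 15 17 16
f 16 17 18
f 16 18 4
f 17 1 19
f 17 19 18
f 18 19 20
f 18 20 4
f 19 1 2
f 19 2 20
f 20 2 3
f 20 3 4
f 22 21 24
f 22 24 23
f 24 21 25
f 24 25 23
f 25 21 26
f 25 26 23
f 26 21 27
f 26 27 23
f 27 21 28
f 27 28 23
f 28 21 29
f 28 29 23
f 29 21 30
f 29 30 23
f 30 21 31
f 30 31 23
f 31 21 32
f 31 32 23
f 32 21 33
f 32 33 23
f 33 21 22
f 33 22 23
f 35 34 37
f 35 37 36
f 37 34 38
f 37 38 36
f 38 34 39
f 38 39 36
f 39 34 40
f 39 40 36
f 40 34 41
f 40 41 36
f 41 34 42
f 41 42 36
f 42 34 43
f 42 43 36
f 43 34 44
f 43 44 36
f 44 34 45
f 44 45 36
f 45 34 46
f 45 46 36
f 46 34 47
f 46 47 36
f 47 34 48
f 47 48 36
f 48 34 35
f 48 35 36



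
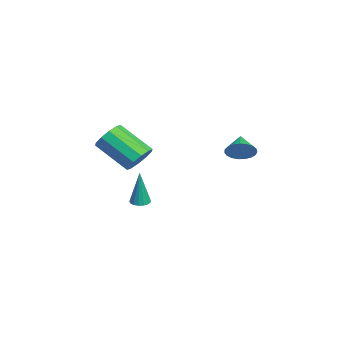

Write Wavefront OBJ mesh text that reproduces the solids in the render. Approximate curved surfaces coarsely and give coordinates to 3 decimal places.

v -1.047 2.123 1.763
v -0.639 2.348 2.438
v -2.113 2.277 2.357
v -0.684 2.647 2.279
v -0.792 2.855 2.031
v -0.944 2.936 1.737
v -1.114 2.877 1.448
v -1.272 2.688 1.213
v -1.392 2.401 1.073
v -1.451 2.066 1.052
v -1.441 1.74 1.154
v -1.363 1.482 1.362
v -1.23 1.334 1.639
v -1.065 1.322 1.937
v -0.897 1.449 2.205
v -0.755 1.693 2.397
v -0.664 2.011 2.479
v -3.724 -2.636 -2.767
v -3.312 -2.999 -2.801
v -3.576 -2.664 -0.633
v -3.191 -2.765 -2.806
v -3.192 -2.502 -2.803
v -3.315 -2.269 -2.791
v -3.532 -2.121 -2.774
v -3.792 -2.09 -2.755
v -4.038 -2.185 -2.739
v -4.211 -2.382 -2.73
v -4.273 -2.638 -2.729
v -4.209 -2.894 -2.737
v -4.034 -3.09 -2.752
v -3.789 -3.182 -2.77
v -3.528 -3.149 -2.788
v 2.656 -3.276 3.161
v 2.975 -2.894 3.862
v 1.944 -4.302 5.1
v 1.624 -4.684 4.399
v 2.513 -2.659 3.744
v 1.482 -4.068 4.982
v 2.105 -2.661 3.403
v 1.074 -4.069 4.641
v 1.908 -2.897 2.97
v 0.877 -4.305 4.207
v 1.996 -3.278 2.609
v 0.965 -4.686 3.847
v 2.336 -3.658 2.46
v 1.305 -5.066 3.698
v 2.798 -3.892 2.578
v 1.767 -5.301 3.816
v 3.206 -3.891 2.919
v 2.175 -5.299 4.157
v 3.403 -3.655 3.353
v 2.372 -5.063 4.59
v 3.315 -3.274 3.713
v 2.284 -4.682 4.951
f 2 1 4
f 2 4 3
f 4 1 5
f 4 5 3
f 5 1 6
f 5 6 3
f 6 1 7
f 6 7 3
f 7 1 8
f 7 8 3
f 8 1 9
f 8 9 3
f 9 1 10
f 9 10 3
f 10 1 11
f 10 11 3
f 11 1 12
f 11 12 3
f 12 1 13
f 12 13 3
f 13 1 14
f 13 14 3
f 14 1 15
f 14 15 3
f 15 1 16
f 15 16 3
f 16 1 17
f 16 17 3
f 17 1 2
f 17 2 3
f 19 18 21
f 19 21 20
f 21 18 22
f 21 22 20
f 22 18 23
f 22 23 20
f 23 18 24
f 23 24 20
f 24 18 25
f 24 25 20
f 25 18 26
f 25 26 20
f 26 18 27
f 26 27 20
f 27 18 28
f 27 28 20
f 28 18 29
f 28 29 20
f 29 18 30
f 29 30 20
f 30 18 31
f 30 31 20
f 31 18 32
f 31 32 20
f 32 18 19
f 32 19 20
f 34 33 37
f 34 37 35
f 35 37 38
f 35 38 36
f 37 33 39
f 37 39 38
f 38 39 40
f 38 40 36
f 39 33 41
f 39 41 40
f 40 41 42
f 40 42 36
f 41 33 43
f 41 43 42
f 42 43 44
f 42 44 36
f 43 33 45
f 43 45 44
f 44 45 46
f 44 46 36
f 45 33 47
f 45 47 46
f 46 47 48
f 46 48 36
f 47 33 49
f 47 49 48
f 48 49 50
f 48 50 36
f 49 33 51
f 49 51 50
f 50 51 52
f 50 52 36
f 51 33 53
f 51 53 52
f 52 53 54
f 52 54 36
f 53 33 34
f 53 34 54
f 54 34 35
f 54 35 36



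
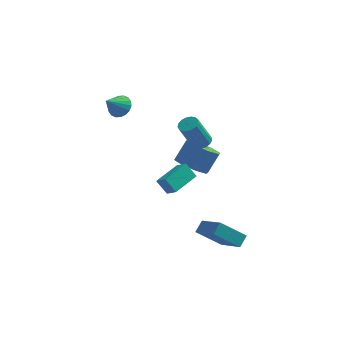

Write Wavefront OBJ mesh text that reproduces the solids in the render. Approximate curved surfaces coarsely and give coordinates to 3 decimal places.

v 0.274 -0.736 -1.157
v -0.339 -0.467 -0.362
v -0.261 -0.257 -1.732
v -0.874 0.012 -0.937
v 1.254 0.688 -0.883
v 0.641 0.957 -0.088
v 0.719 1.167 -1.458
v 0.106 1.436 -0.663
v 0.729 3.176 -2.059
v 1.674 3.289 -2.61
v 2.276 3.997 -1.433
v 1.331 3.884 -0.881
v 1.15 3.936 -2.732
v 1.752 4.645 -1.555
v 0.38 4.139 -2.46
v 0.982 4.847 -1.283
v -0.186 3.777 -1.952
v 0.416 4.485 -0.775
v -0.216 3.063 -1.507
v 0.386 3.771 -0.33
v 0.308 2.415 -1.385
v 0.91 3.124 -0.208
v 1.078 2.213 -1.657
v 1.68 2.921 -0.48
v 1.644 2.575 -2.165
v 2.246 3.283 -0.988
v -3.281 3.355 2.61
v -2.672 2.885 2.65
v -3.939 2.585 3.59
v -2.6 3.124 2.886
v -2.663 3.408 3.066
v -2.848 3.682 3.156
v -3.119 3.891 3.138
v -3.422 3.993 3.015
v -3.697 3.97 2.812
v -3.889 3.824 2.569
v -3.961 3.586 2.333
v -3.898 3.301 2.153
v -3.713 3.028 2.063
v -3.442 2.819 2.081
v -3.139 2.716 2.204
v -2.864 2.739 2.407
v 2.639 -4.263 -1.511
v 2.931 -3.665 -1.049
v 1.547 -2.856 -2.643
v 1.84 -2.258 -2.181
v 4.02 -4.082 -2.619
v 4.313 -3.484 -2.157
v 2.929 -2.675 -3.751
v 3.221 -2.077 -3.289
v 1.519 0.691 2.038
v 2.006 0.345 2.161
v 1.308 -0.036 3.864
v 0.821 0.309 3.742
v 2.085 0.611 2.252
v 1.387 0.23 3.956
v 2.033 0.895 2.295
v 1.335 0.514 3.998
v 1.864 1.132 2.279
v 1.166 0.751 3.982
v 1.616 1.269 2.207
v 0.918 0.887 3.911
v 1.346 1.272 2.097
v 0.647 0.891 3.801
v 1.115 1.143 1.974
v 0.417 0.762 3.677
v 0.977 0.91 1.865
v 0.279 0.529 3.569
v 0.963 0.626 1.796
v 0.265 0.245 3.499
v 1.076 0.358 1.782
v 0.378 -0.023 3.486
v 1.291 0.165 1.827
v 0.593 -0.216 3.531
v 1.559 0.093 1.921
v 0.86 -0.288 3.624
v 1.817 0.158 2.041
v 1.118 -0.223 3.745
f 2 4 1
f 5 2 1
f 1 4 3
f 3 5 1
f 2 8 4
f 6 2 5
f 6 8 2
f 4 8 3
f 7 5 3
f 3 8 7
f 7 6 5
f 8 6 7
f 10 9 13
f 10 13 11
f 11 13 14
f 11 14 12
f 13 9 15
f 13 15 14
f 14 15 16
f 14 16 12
f 15 9 17
f 15 17 16
f 16 17 18
f 16 18 12
f 17 9 19
f 17 19 18
f 18 19 20
f 18 20 12
f 19 9 21
f 19 21 20
f 20 21 22
f 20 22 12
f 21 9 23
f 21 23 22
f 22 23 24
f 22 24 12
f 23 9 25
f 23 25 24
f 24 25 26
f 24 26 12
f 25 9 10
f 25 10 26
f 26 10 11
f 26 11 12
f 28 27 30
f 28 30 29
f 30 27 31
f 30 31 29
f 31 27 32
f 31 32 29
f 32 27 33
f 32 33 29
f 33 27 34
f 33 34 29
f 34 27 35
f 34 35 29
f 35 27 36
f 35 36 29
f 36 27 37
f 36 37 29
f 37 27 38
f 37 38 29
f 38 27 39
f 38 39 29
f 39 27 40
f 39 40 29
f 40 27 41
f 40 41 29
f 41 27 42
f 41 42 29
f 42 27 28
f 42 28 29
f 44 46 43
f 47 44 43
f 43 46 45
f 45 47 43
f 44 50 46
f 48 44 47
f 48 50 44
f 46 50 45
f 49 47 45
f 45 50 49
f 49 48 47
f 50 48 49
f 52 51 55
f 52 55 53
f 53 55 56
f 53 56 54
f 55 51 57
f 55 57 56
f 56 57 58
f 56 58 54
f 57 51 59
f 57 59 58
f 58 59 60
f 58 60 54
f 59 51 61
f 59 61 60
f 60 61 62
f 60 62 54
f 61 51 63
f 61 63 62
f 62 63 64
f 62 64 54
f 63 51 65
f 63 65 64
f 64 65 66
f 64 66 54
f 65 51 67
f 65 67 66
f 66 67 68
f 66 68 54
f 67 51 69
f 67 69 68
f 68 69 70
f 68 70 54
f 69 51 71
f 69 71 70
f 70 71 72
f 70 72 54
f 71 51 73
f 71 73 72
f 72 73 74
f 72 74 54
f 73 51 75
f 73 75 74
f 74 75 76
f 74 76 54
f 75 51 77
f 75 77 76
f 76 77 78
f 76 78 54
f 77 51 52
f 77 52 78
f 78 52 53
f 78 53 54



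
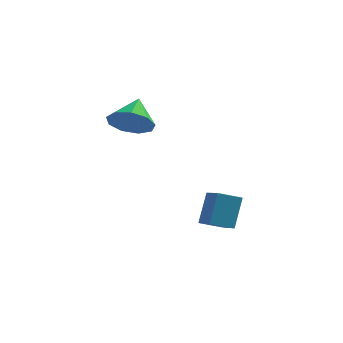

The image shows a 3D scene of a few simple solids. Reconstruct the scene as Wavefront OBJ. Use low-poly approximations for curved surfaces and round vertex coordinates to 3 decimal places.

v -3.738 -0.917 1.555
v -2.883 -1.324 2.115
v -3.722 0.397 2.485
v -2.638 -0.915 1.533
v -2.908 -0.507 0.961
v -3.566 -0.291 0.667
v -4.305 -0.368 0.789
v -4.778 -0.702 1.269
v -4.765 -1.137 1.883
v -4.271 -1.469 2.343
v -3.528 -1.543 2.435
v -0.808 -0.577 -4.377
v -0.655 0.31 -2.912
v 0.177 -0.071 -4.786
v 0.33 0.816 -3.32
v -0.09 -1.556 -3.86
v 0.063 -0.669 -2.394
v 0.895 -1.05 -4.268
v 1.048 -0.163 -2.803
f 2 1 4
f 2 4 3
f 4 1 5
f 4 5 3
f 5 1 6
f 5 6 3
f 6 1 7
f 6 7 3
f 7 1 8
f 7 8 3
f 8 1 9
f 8 9 3
f 9 1 10
f 9 10 3
f 10 1 11
f 10 11 3
f 11 1 2
f 11 2 3
f 13 15 12
f 16 13 12
f 12 15 14
f 14 16 12
f 13 19 15
f 17 13 16
f 17 19 13
f 15 19 14
f 18 16 14
f 14 19 18
f 18 17 16
f 19 17 18



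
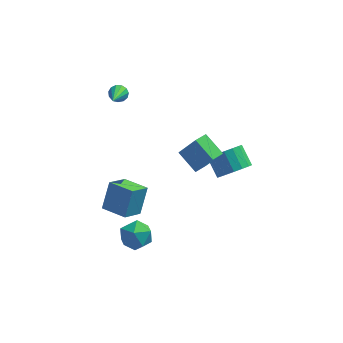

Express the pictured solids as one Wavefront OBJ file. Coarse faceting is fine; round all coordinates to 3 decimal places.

v -3.907 4.305 1.077
v -3.589 4.018 0.657
v -4.033 2.455 2.243
v -3.365 4.142 0.878
v -3.313 4.318 1.162
v -3.45 4.489 1.419
v -3.732 4.602 1.568
v -4.069 4.621 1.561
v -4.355 4.539 1.4
v -4.499 4.383 1.137
v -4.455 4.202 0.855
v -4.236 4.054 0.643
v -3.914 3.985 0.569
v -2.674 -3.028 -3.583
v -1.617 -3.12 -3.555
v -2.823 -4.74 -3.605
v -1.766 -4.832 -3.577
v -2.289 -4.468 -2.728
v -2.197 -3.41 -2.714
v -2.243 -4.45 -4.446
v -2.151 -3.392 -4.432
v -1.35 -3.999 -4.088
v -1.379 -4.01 -3.027
v -3.061 -3.85 -4.133
v -3.09 -3.861 -3.072
v 0.881 -0.811 -0.717
v 1.84 -1.019 0.768
v -0.134 0.111 0.067
v 0.825 -0.096 1.552
v 1.415 -0.024 -0.952
v 2.374 -0.231 0.533
v 0.4 0.899 -0.168
v 1.359 0.691 1.317
v 3.008 1.569 -3.158
v 3.806 1.42 -2.43
v 3.169 2.381 -1.535
v 2.372 2.531 -2.262
v 3.98 1.812 -2.727
v 3.343 2.773 -1.832
v 3.931 2.148 -3.123
v 3.294 3.11 -2.228
v 3.671 2.352 -3.527
v 3.034 3.313 -2.632
v 3.259 2.376 -3.846
v 2.622 3.338 -2.951
v 2.79 2.216 -4.008
v 2.153 3.177 -3.112
v 2.371 1.907 -3.974
v 1.734 2.869 -3.079
v 2.097 1.521 -3.754
v 1.461 2.483 -2.859
v 2.033 1.146 -3.397
v 1.396 2.108 -2.502
v 2.192 0.868 -2.985
v 1.555 1.83 -2.09
v 2.538 0.751 -2.613
v 1.901 1.712 -1.718
v 2.992 0.821 -2.366
v 2.355 1.782 -1.47
v 3.449 1.062 -2.299
v 2.813 2.024 -1.404
v -4.049 -4.022 -0.962
v -3.707 -3.126 0.525
v -3.311 -2.996 -1.751
v -2.969 -2.099 -0.264
v -2.711 -4.841 -0.776
v -2.369 -3.944 0.711
v -1.973 -3.814 -1.565
v -1.631 -2.918 -0.078
f 2 1 4
f 2 4 3
f 4 1 5
f 4 5 3
f 5 1 6
f 5 6 3
f 6 1 7
f 6 7 3
f 7 1 8
f 7 8 3
f 8 1 9
f 8 9 3
f 9 1 10
f 9 10 3
f 10 1 11
f 10 11 3
f 11 1 12
f 11 12 3
f 12 1 13
f 12 13 3
f 13 1 2
f 13 2 3
f 14 25 19
f 14 19 15
f 14 15 21
f 14 21 24
f 14 24 25
f 15 19 23
f 19 25 18
f 25 24 16
f 24 21 20
f 21 15 22
f 17 23 18
f 17 18 16
f 17 16 20
f 17 20 22
f 17 22 23
f 18 23 19
f 16 18 25
f 20 16 24
f 22 20 21
f 23 22 15
f 27 29 26
f 30 27 26
f 26 29 28
f 28 30 26
f 27 33 29
f 31 27 30
f 31 33 27
f 29 33 28
f 32 30 28
f 28 33 32
f 32 31 30
f 33 31 32
f 35 34 38
f 35 38 36
f 36 38 39
f 36 39 37
f 38 34 40
f 38 40 39
f 39 40 41
f 39 41 37
f 40 34 42
f 40 42 41
f 41 42 43
f 41 43 37
f 42 34 44
f 42 44 43
f 43 44 45
f 43 45 37
f 44 34 46
f 44 46 45
f 45 46 47
f 45 47 37
f 46 34 48
f 46 48 47
f 47 48 49
f 47 49 37
f 48 34 50
f 48 50 49
f 49 50 51
f 49 51 37
f 50 34 52
f 50 52 51
f 51 52 53
f 51 53 37
f 52 34 54
f 52 54 53
f 53 54 55
f 53 55 37
f 54 34 56
f 54 56 55
f 55 56 57
f 55 57 37
f 56 34 58
f 56 58 57
f 57 58 59
f 57 59 37
f 58 34 60
f 58 60 59
f 59 60 61
f 59 61 37
f 60 34 35
f 60 35 61
f 61 35 36
f 61 36 37
f 63 65 62
f 66 63 62
f 62 65 64
f 64 66 62
f 63 69 65
f 67 63 66
f 67 69 63
f 65 69 64
f 68 66 64
f 64 69 68
f 68 67 66
f 69 67 68



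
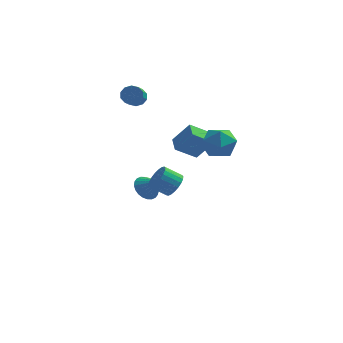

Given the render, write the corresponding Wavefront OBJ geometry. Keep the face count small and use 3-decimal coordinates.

v -2.873 2.909 -3.727
v -2.271 3.069 -4.275
v -1.987 2.491 -2.873
v -2.289 3.351 -4.117
v -2.397 3.566 -3.9
v -2.577 3.681 -3.657
v -2.802 3.679 -3.424
v -3.038 3.559 -3.237
v -3.249 3.34 -3.125
v -3.403 3.056 -3.105
v -3.476 2.749 -3.179
v -3.458 2.467 -3.336
v -3.35 2.252 -3.553
v -3.17 2.137 -3.797
v -2.945 2.139 -4.03
v -2.709 2.259 -4.216
v -2.498 2.478 -4.328
v -2.344 2.762 -4.349
v -3.529 3.645 2.827
v -3.111 3.385 2.435
v -3.152 2.374 3.061
v -3.571 2.635 3.453
v -2.914 3.556 2.724
v -2.956 2.546 3.35
v -2.953 3.762 3.053
v -2.994 2.751 3.679
v -3.212 3.923 3.295
v -3.253 2.912 3.921
v -3.592 3.978 3.359
v -3.633 2.967 3.985
v -3.948 3.906 3.219
v -3.989 2.895 3.845
v -4.144 3.734 2.93
v -4.186 2.724 3.556
v -4.106 3.529 2.601
v -4.147 2.518 3.227
v -3.847 3.368 2.359
v -3.888 2.357 2.985
v -3.467 3.313 2.295
v -3.508 2.302 2.921
v 1.203 -2.293 3.655
v 2.221 -2.078 3.619
v 1.399 -3.422 2.421
v 2.417 -3.207 2.385
v 2.017 -3.699 3.211
v 1.896 -3.001 3.974
v 1.724 -2.499 2.066
v 1.603 -1.801 2.829
v 2.543 -2.205 2.638
v 2.724 -2.947 3.345
v 0.896 -2.553 2.695
v 1.077 -3.295 3.402
v 0.544 -1.77 1.37
v -0.478 -2.294 2.136
v 0.27 -0.892 1.605
v -0.751 -1.415 2.372
v 1.431 -1.805 2.528
v 0.41 -2.328 3.295
v 1.158 -0.926 2.764
v 0.136 -1.45 3.53
v -0.255 -3.772 0.369
v 0.151 -3.635 0.972
v -0.718 -3.791 1.594
v -1.125 -3.928 0.991
v 0.049 -3.355 0.899
v -0.82 -3.51 1.521
v -0.106 -3.146 0.734
v -0.975 -3.301 1.356
v -0.287 -3.046 0.506
v -1.156 -3.201 1.128
v -0.463 -3.071 0.255
v -1.332 -3.227 0.876
v -0.602 -3.218 0.023
v -1.471 -3.373 0.645
v -0.682 -3.46 -0.149
v -1.551 -3.616 0.473
v -0.688 -3.757 -0.231
v -1.557 -3.912 0.391
v -0.619 -4.056 -0.21
v -1.488 -4.211 0.412
v -0.487 -4.306 -0.088
v -1.356 -4.461 0.534
v -0.315 -4.464 0.113
v -1.185 -4.619 0.734
v -0.133 -4.502 0.358
v -1.002 -4.657 0.979
v 0.028 -4.414 0.605
v -0.841 -4.569 1.226
v 0.14 -4.215 0.811
v -0.729 -4.371 1.433
v 0.184 -3.94 0.941
v -0.686 -4.095 1.563
f 2 1 4
f 2 4 3
f 4 1 5
f 4 5 3
f 5 1 6
f 5 6 3
f 6 1 7
f 6 7 3
f 7 1 8
f 7 8 3
f 8 1 9
f 8 9 3
f 9 1 10
f 9 10 3
f 10 1 11
f 10 11 3
f 11 1 12
f 11 12 3
f 12 1 13
f 12 13 3
f 13 1 14
f 13 14 3
f 14 1 15
f 14 15 3
f 15 1 16
f 15 16 3
f 16 1 17
f 16 17 3
f 17 1 18
f 17 18 3
f 18 1 2
f 18 2 3
f 20 19 23
f 20 23 21
f 21 23 24
f 21 24 22
f 23 19 25
f 23 25 24
f 24 25 26
f 24 26 22
f 25 19 27
f 25 27 26
f 26 27 28
f 26 28 22
f 27 19 29
f 27 29 28
f 28 29 30
f 28 30 22
f 29 19 31
f 29 31 30
f 30 31 32
f 30 32 22
f 31 19 33
f 31 33 32
f 32 33 34
f 32 34 22
f 33 19 35
f 33 35 34
f 34 35 36
f 34 36 22
f 35 19 37
f 35 37 36
f 36 37 38
f 36 38 22
f 37 19 39
f 37 39 38
f 38 39 40
f 38 40 22
f 39 19 20
f 39 20 40
f 40 20 21
f 40 21 22
f 41 52 46
f 41 46 42
f 41 42 48
f 41 48 51
f 41 51 52
f 42 46 50
f 46 52 45
f 52 51 43
f 51 48 47
f 48 42 49
f 44 50 45
f 44 45 43
f 44 43 47
f 44 47 49
f 44 49 50
f 45 50 46
f 43 45 52
f 47 43 51
f 49 47 48
f 50 49 42
f 54 56 53
f 57 54 53
f 53 56 55
f 55 57 53
f 54 60 56
f 58 54 57
f 58 60 54
f 56 60 55
f 59 57 55
f 55 60 59
f 59 58 57
f 60 58 59
f 62 61 65
f 62 65 63
f 63 65 66
f 63 66 64
f 65 61 67
f 65 67 66
f 66 67 68
f 66 68 64
f 67 61 69
f 67 69 68
f 68 69 70
f 68 70 64
f 69 61 71
f 69 71 70
f 70 71 72
f 70 72 64
f 71 61 73
f 71 73 72
f 72 73 74
f 72 74 64
f 73 61 75
f 73 75 74
f 74 75 76
f 74 76 64
f 75 61 77
f 75 77 76
f 76 77 78
f 76 78 64
f 77 61 79
f 77 79 78
f 78 79 80
f 78 80 64
f 79 61 81
f 79 81 80
f 80 81 82
f 80 82 64
f 81 61 83
f 81 83 82
f 82 83 84
f 82 84 64
f 83 61 85
f 83 85 84
f 84 85 86
f 84 86 64
f 85 61 87
f 85 87 86
f 86 87 88
f 86 88 64
f 87 61 89
f 87 89 88
f 88 89 90
f 88 90 64
f 89 61 91
f 89 91 90
f 90 91 92
f 90 92 64
f 91 61 62
f 91 62 92
f 92 62 63
f 92 63 64



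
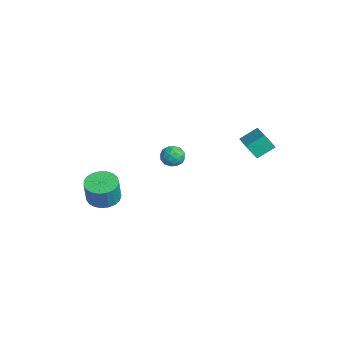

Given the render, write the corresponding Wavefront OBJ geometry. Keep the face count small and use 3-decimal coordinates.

v 2.535 3.192 1.134
v 2.236 2.693 1.922
v 2.504 4.178 1.745
v 2.205 3.678 2.534
v 4.115 2.962 1.586
v 3.816 2.462 2.375
v 4.084 3.947 2.198
v 3.785 3.448 2.986
v -2.027 -3.36 -4.068
v -1.428 -4.036 -4.328
v -1.054 -4.257 -2.892
v -1.653 -3.58 -2.632
v -1.201 -3.718 -4.338
v -0.827 -3.939 -2.902
v -1.116 -3.338 -4.301
v -0.743 -3.559 -2.866
v -1.19 -2.962 -4.225
v -0.816 -3.183 -2.789
v -1.408 -2.654 -4.121
v -1.034 -2.875 -2.685
v -1.732 -2.469 -4.008
v -1.359 -2.69 -2.572
v -2.108 -2.437 -3.905
v -1.735 -2.658 -2.469
v -2.47 -2.565 -3.831
v -2.097 -2.786 -2.395
v -2.755 -2.831 -3.797
v -2.382 -3.051 -2.361
v -2.914 -3.188 -3.811
v -2.541 -3.408 -2.375
v -2.92 -3.574 -3.869
v -2.546 -3.795 -2.433
v -2.771 -3.923 -3.961
v -2.398 -4.144 -2.525
v -2.494 -4.175 -4.072
v -2.12 -4.396 -2.636
v -2.136 -4.286 -4.182
v -1.762 -4.507 -2.746
v -1.758 -4.237 -4.273
v -1.385 -4.458 -2.837
v 0.153 0.23 0.42
v 0.72 -0.184 0.471
v -0.16 -0.316 -0.531
v 0.407 -0.73 -0.48
v -0.116 -0.79 -0.012
v 0.078 -0.453 0.576
v 0.482 -0.047 -0.636
v 0.676 0.29 -0.048
v 0.924 -0.355 -0.182
v 0.555 -0.815 0.204
v 0.005 0.315 -0.264
v -0.364 -0.145 0.122
v 0.464 0.071 0.529
v 0.096 -0.571 -0.589
v -0.211 -0.606 -0.314
v 0.122 -0.85 -0.284
v 0.086 -0.087 0.59
v 0.42 -0.331 0.62
v -0.071 -0.687 0.337
v 0.14 -0.169 -0.68
v 0.474 -0.413 -0.65
v 0.438 0.35 0.224
v 0.771 0.106 0.254
v 0.631 0.187 -0.397
v 0.917 -0.273 0.175
v 0.733 -0.594 -0.384
v 0.777 -0.192 -0.475
v 0.891 0.006 -0.13
v 0.7 -0.543 0.402
v 0.516 -0.864 -0.157
v 0.209 -0.9 0.118
v 0.323 -0.701 0.463
v 0.82 -0.644 0.018
v 0.044 0.364 0.097
v -0.14 0.043 -0.462
v 0.237 0.201 -0.523
v 0.351 0.4 -0.178
v -0.173 0.094 0.324
v -0.357 -0.227 -0.235
v -0.331 -0.506 0.07
v -0.217 -0.308 0.415
v -0.26 0.144 -0.078
f 2 4 1
f 5 2 1
f 1 4 3
f 3 5 1
f 2 8 4
f 6 2 5
f 6 8 2
f 4 8 3
f 7 5 3
f 3 8 7
f 7 6 5
f 8 6 7
f 10 9 13
f 10 13 11
f 11 13 14
f 11 14 12
f 13 9 15
f 13 15 14
f 14 15 16
f 14 16 12
f 15 9 17
f 15 17 16
f 16 17 18
f 16 18 12
f 17 9 19
f 17 19 18
f 18 19 20
f 18 20 12
f 19 9 21
f 19 21 20
f 20 21 22
f 20 22 12
f 21 9 23
f 21 23 22
f 22 23 24
f 22 24 12
f 23 9 25
f 23 25 24
f 24 25 26
f 24 26 12
f 25 9 27
f 25 27 26
f 26 27 28
f 26 28 12
f 27 9 29
f 27 29 28
f 28 29 30
f 28 30 12
f 29 9 31
f 29 31 30
f 30 31 32
f 30 32 12
f 31 9 33
f 31 33 32
f 32 33 34
f 32 34 12
f 33 9 35
f 33 35 34
f 34 35 36
f 34 36 12
f 35 9 37
f 35 37 36
f 36 37 38
f 36 38 12
f 37 9 39
f 37 39 38
f 38 39 40
f 38 40 12
f 39 9 10
f 39 10 40
f 40 10 11
f 40 11 12
f 41 78 57
f 78 52 81
f 57 81 46
f 78 81 57
f 41 57 53
f 57 46 58
f 53 58 42
f 57 58 53
f 41 53 62
f 53 42 63
f 62 63 48
f 53 63 62
f 41 62 74
f 62 48 77
f 74 77 51
f 62 77 74
f 41 74 78
f 74 51 82
f 78 82 52
f 74 82 78
f 42 58 69
f 58 46 72
f 69 72 50
f 58 72 69
f 46 81 59
f 81 52 80
f 59 80 45
f 81 80 59
f 52 82 79
f 82 51 75
f 79 75 43
f 82 75 79
f 51 77 76
f 77 48 64
f 76 64 47
f 77 64 76
f 48 63 68
f 63 42 65
f 68 65 49
f 63 65 68
f 44 70 56
f 70 50 71
f 56 71 45
f 70 71 56
f 44 56 54
f 56 45 55
f 54 55 43
f 56 55 54
f 44 54 61
f 54 43 60
f 61 60 47
f 54 60 61
f 44 61 66
f 61 47 67
f 66 67 49
f 61 67 66
f 44 66 70
f 66 49 73
f 70 73 50
f 66 73 70
f 45 71 59
f 71 50 72
f 59 72 46
f 71 72 59
f 43 55 79
f 55 45 80
f 79 80 52
f 55 80 79
f 47 60 76
f 60 43 75
f 76 75 51
f 60 75 76
f 49 67 68
f 67 47 64
f 68 64 48
f 67 64 68
f 50 73 69
f 73 49 65
f 69 65 42
f 73 65 69



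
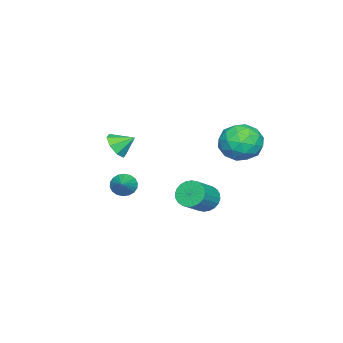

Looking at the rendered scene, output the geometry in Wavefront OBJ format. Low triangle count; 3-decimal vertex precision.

v -0.874 -2.746 -1.161
v -0.142 -2.732 -0.838
v -1.146 -1.914 -0.579
v -0.181 -2.391 -1.345
v -0.626 -2.257 -1.744
v -1.217 -2.409 -1.801
v -1.606 -2.759 -1.483
v -1.567 -3.1 -0.977
v -1.122 -3.234 -0.578
v -0.532 -3.082 -0.52
v -0.764 4.327 -0.262
v -0.14 3.435 0.062
v -2.3 3.385 0.098
v -1.676 2.493 0.422
v -1.688 3.437 1.053
v -0.739 4.019 0.83
v -1.701 2.801 -0.67
v -0.752 3.383 -0.893
v -0.72 2.492 -0.19
v -0.712 2.885 0.875
v -1.728 3.935 -0.715
v -1.72 4.328 0.35
v -0.317 3.964 -0.132
v -2.123 2.856 0.292
v -2.13 3.411 0.662
v -1.763 2.887 0.853
v -0.669 4.307 0.32
v -0.302 3.783 0.511
v -1.212 3.784 1.093
v -2.138 3.037 -0.351
v -1.771 2.513 -0.16
v -0.677 3.933 -0.693
v -0.31 3.409 -0.502
v -1.228 3.036 -0.933
v -0.292 2.885 -0.089
v -1.194 2.331 0.123
v -1.209 2.512 -0.52
v -0.651 2.854 -0.651
v -0.287 3.116 0.537
v -1.189 2.562 0.749
v -1.196 3.118 1.119
v -0.638 3.46 0.989
v -0.627 2.562 0.389
v -1.251 4.258 -0.589
v -2.153 3.704 -0.377
v -1.802 3.36 -0.829
v -1.244 3.702 -0.959
v -1.246 4.489 0.037
v -2.148 3.935 0.249
v -1.789 3.966 0.811
v -1.231 4.308 0.68
v -1.813 4.258 -0.229
v -0.932 -2.412 -3.74
v -0.567 -2.843 -4.1
v 0.132 -2.028 -3.12
v -0.56 -2.596 -4.266
v -0.626 -2.312 -4.327
v -0.753 -2.047 -4.273
v -0.916 -1.855 -4.113
v -1.081 -1.773 -3.879
v -1.217 -1.818 -3.617
v -1.297 -1.98 -3.38
v -1.305 -2.228 -3.214
v -1.238 -2.512 -3.152
v -1.111 -2.776 -3.207
v -0.949 -2.968 -3.367
v -0.783 -3.05 -3.601
v -0.647 -3.005 -3.862
v 0.244 2.29 -3.126
v 0.642 2.105 -3.759
v 1.854 1.864 -2.926
v 1.456 2.05 -2.294
v 0.691 2.401 -3.744
v 1.902 2.16 -2.911
v 0.671 2.68 -3.635
v 1.883 2.439 -2.802
v 0.587 2.9 -3.449
v 1.799 2.659 -2.616
v 0.45 3.027 -3.213
v 1.662 2.786 -2.38
v 0.282 3.042 -2.965
v 1.494 2.801 -2.132
v 0.109 2.943 -2.741
v 1.32 2.702 -1.908
v -0.045 2.744 -2.575
v 1.167 2.503 -1.742
v -0.154 2.476 -2.494
v 1.058 2.235 -1.661
v -0.202 2.18 -2.509
v 1.009 1.939 -1.676
v -0.183 1.901 -2.618
v 1.029 1.66 -1.785
v -0.099 1.681 -2.804
v 1.113 1.44 -1.971
v 0.038 1.554 -3.04
v 1.25 1.313 -2.207
v 0.206 1.539 -3.288
v 1.418 1.298 -2.455
v 0.38 1.638 -3.512
v 1.591 1.397 -2.679
v 0.533 1.837 -3.678
v 1.745 1.596 -2.845
f 2 1 4
f 2 4 3
f 4 1 5
f 4 5 3
f 5 1 6
f 5 6 3
f 6 1 7
f 6 7 3
f 7 1 8
f 7 8 3
f 8 1 9
f 8 9 3
f 9 1 10
f 9 10 3
f 10 1 2
f 10 2 3
f 11 48 27
f 48 22 51
f 27 51 16
f 48 51 27
f 11 27 23
f 27 16 28
f 23 28 12
f 27 28 23
f 11 23 32
f 23 12 33
f 32 33 18
f 23 33 32
f 11 32 44
f 32 18 47
f 44 47 21
f 32 47 44
f 11 44 48
f 44 21 52
f 48 52 22
f 44 52 48
f 12 28 39
f 28 16 42
f 39 42 20
f 28 42 39
f 16 51 29
f 51 22 50
f 29 50 15
f 51 50 29
f 22 52 49
f 52 21 45
f 49 45 13
f 52 45 49
f 21 47 46
f 47 18 34
f 46 34 17
f 47 34 46
f 18 33 38
f 33 12 35
f 38 35 19
f 33 35 38
f 14 40 26
f 40 20 41
f 26 41 15
f 40 41 26
f 14 26 24
f 26 15 25
f 24 25 13
f 26 25 24
f 14 24 31
f 24 13 30
f 31 30 17
f 24 30 31
f 14 31 36
f 31 17 37
f 36 37 19
f 31 37 36
f 14 36 40
f 36 19 43
f 40 43 20
f 36 43 40
f 15 41 29
f 41 20 42
f 29 42 16
f 41 42 29
f 13 25 49
f 25 15 50
f 49 50 22
f 25 50 49
f 17 30 46
f 30 13 45
f 46 45 21
f 30 45 46
f 19 37 38
f 37 17 34
f 38 34 18
f 37 34 38
f 20 43 39
f 43 19 35
f 39 35 12
f 43 35 39
f 54 53 56
f 54 56 55
f 56 53 57
f 56 57 55
f 57 53 58
f 57 58 55
f 58 53 59
f 58 59 55
f 59 53 60
f 59 60 55
f 60 53 61
f 60 61 55
f 61 53 62
f 61 62 55
f 62 53 63
f 62 63 55
f 63 53 64
f 63 64 55
f 64 53 65
f 64 65 55
f 65 53 66
f 65 66 55
f 66 53 67
f 66 67 55
f 67 53 68
f 67 68 55
f 68 53 54
f 68 54 55
f 70 69 73
f 70 73 71
f 71 73 74
f 71 74 72
f 73 69 75
f 73 75 74
f 74 75 76
f 74 76 72
f 75 69 77
f 75 77 76
f 76 77 78
f 76 78 72
f 77 69 79
f 77 79 78
f 78 79 80
f 78 80 72
f 79 69 81
f 79 81 80
f 80 81 82
f 80 82 72
f 81 69 83
f 81 83 82
f 82 83 84
f 82 84 72
f 83 69 85
f 83 85 84
f 84 85 86
f 84 86 72
f 85 69 87
f 85 87 86
f 86 87 88
f 86 88 72
f 87 69 89
f 87 89 88
f 88 89 90
f 88 90 72
f 89 69 91
f 89 91 90
f 90 91 92
f 90 92 72
f 91 69 93
f 91 93 92
f 92 93 94
f 92 94 72
f 93 69 95
f 93 95 94
f 94 95 96
f 94 96 72
f 95 69 97
f 95 97 96
f 96 97 98
f 96 98 72
f 97 69 99
f 97 99 98
f 98 99 100
f 98 100 72
f 99 69 101
f 99 101 100
f 100 101 102
f 100 102 72
f 101 69 70
f 101 70 102
f 102 70 71
f 102 71 72



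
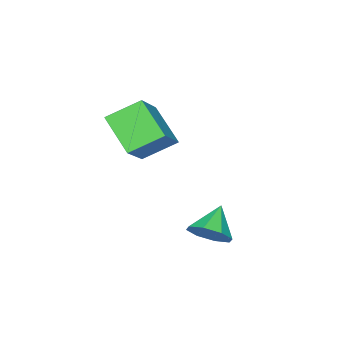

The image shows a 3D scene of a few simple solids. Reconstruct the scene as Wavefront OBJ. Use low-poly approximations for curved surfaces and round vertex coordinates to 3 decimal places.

v 0.027 0.096 -3.723
v 0.495 0.225 -3.112
v -0.907 -0.136 -2.957
v 0.22 0.721 -3.298
v -0.168 0.851 -3.732
v -0.442 0.539 -4.161
v -0.441 -0.033 -4.333
v -0.165 -0.529 -4.148
v 0.223 -0.659 -3.713
v 0.496 -0.347 -3.284
v -2.022 -3.652 -0.216
v -0.711 -3.173 0.872
v -1.639 -2.405 -1.227
v -0.329 -1.925 -0.138
v -1.151 -4.475 -0.902
v 0.159 -3.995 0.187
v -0.769 -3.227 -1.912
v 0.542 -2.748 -0.824
f 2 1 4
f 2 4 3
f 4 1 5
f 4 5 3
f 5 1 6
f 5 6 3
f 6 1 7
f 6 7 3
f 7 1 8
f 7 8 3
f 8 1 9
f 8 9 3
f 9 1 10
f 9 10 3
f 10 1 2
f 10 2 3
f 12 14 11
f 15 12 11
f 11 14 13
f 13 15 11
f 12 18 14
f 16 12 15
f 16 18 12
f 14 18 13
f 17 15 13
f 13 18 17
f 17 16 15
f 18 16 17



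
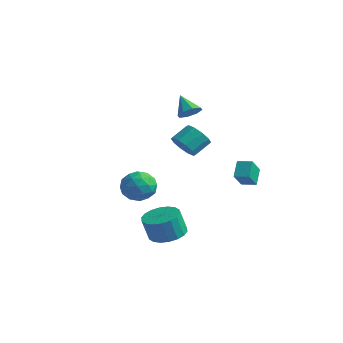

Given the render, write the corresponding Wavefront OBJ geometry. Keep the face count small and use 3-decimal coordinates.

v -1.685 3.727 1.676
v -1.158 4.039 2.126
v -2.675 3.893 2.724
v -1.435 4.434 1.802
v -1.859 4.415 1.404
v -2.181 3.994 1.166
v -2.213 3.416 1.227
v -1.936 3.021 1.551
v -1.512 3.04 1.949
v -1.189 3.461 2.187
v -1.569 -1.238 -2.157
v -1.138 -0.891 -3.088
v 0.038 -1.449 -1.492
v 0.469 -1.102 -2.423
v -0.069 -0.412 -1.785
v -1.063 -0.282 -2.196
v -0.037 -2.058 -2.384
v -1.031 -1.928 -2.795
v -0.192 -1.398 -3.228
v -0.212 -0.381 -2.858
v -0.888 -1.959 -1.722
v -0.908 -0.942 -1.352
v -1.495 -1.046 -2.681
v 0.395 -1.294 -1.899
v 0.078 -0.888 -1.524
v 0.332 -0.684 -2.072
v -1.45 -0.688 -2.157
v -1.197 -0.484 -2.704
v -0.569 -0.202 -1.938
v 0.097 -1.856 -1.876
v 0.35 -1.652 -2.423
v -1.432 -1.656 -2.508
v -1.178 -1.452 -3.056
v -0.531 -2.138 -2.642
v -0.685 -1.14 -3.311
v 0.26 -1.264 -2.92
v -0.038 -1.826 -2.897
v -0.622 -1.75 -3.138
v -0.697 -0.542 -3.093
v 0.248 -0.666 -2.702
v -0.068 -0.26 -2.327
v -0.652 -0.184 -2.569
v -0.14 -0.84 -3.176
v -1.348 -1.674 -1.878
v -0.403 -1.798 -1.487
v -0.448 -2.156 -2.011
v -1.032 -2.08 -2.253
v -1.36 -1.076 -1.66
v -0.415 -1.2 -1.269
v -0.478 -0.59 -1.442
v -1.062 -0.514 -1.683
v -0.96 -1.5 -1.404
v 2.253 4.121 -1.651
v 2.568 3.219 -0.697
v 3.038 4.506 -1.546
v 3.352 3.604 -0.593
v 2.708 3.416 -2.467
v 3.022 2.514 -1.514
v 3.492 3.801 -2.363
v 3.807 2.899 -1.409
v 3.766 -2.99 -3.854
v 4.788 -2.803 -3.702
v 4.656 -3.202 -2.314
v 3.634 -3.39 -2.466
v 4.592 -2.392 -3.603
v 4.459 -2.791 -2.215
v 4.231 -2.098 -3.553
v 4.098 -2.497 -2.165
v 3.779 -1.982 -3.563
v 3.646 -2.381 -2.175
v 3.324 -2.065 -3.63
v 3.191 -2.464 -2.242
v 2.957 -2.332 -3.742
v 2.824 -2.731 -2.354
v 2.75 -2.729 -3.876
v 2.617 -3.128 -2.488
v 2.744 -3.178 -4.006
v 2.612 -3.577 -2.618
v 2.941 -3.589 -4.105
v 2.808 -3.988 -2.717
v 3.302 -3.883 -4.155
v 3.169 -4.282 -2.767
v 3.754 -3.999 -4.145
v 3.621 -4.398 -2.757
v 4.209 -3.916 -4.078
v 4.076 -4.315 -2.69
v 4.576 -3.649 -3.966
v 4.443 -4.048 -2.578
v 4.783 -3.252 -3.832
v 4.65 -3.651 -2.444
v -1.49 3.014 -0.717
v -0.786 2.58 -0.291
v -0.607 3.611 0.463
v -1.31 4.046 0.037
v -0.571 2.87 -0.738
v -0.392 3.901 0.016
v -0.707 3.215 -1.178
v -0.528 4.246 -0.423
v -1.142 3.483 -1.441
v -0.962 4.514 -0.687
v -1.709 3.573 -1.428
v -1.53 4.604 -0.674
v -2.193 3.449 -1.143
v -2.014 4.48 -0.389
v -2.408 3.159 -0.696
v -2.229 4.19 0.058
v -2.272 2.814 -0.257
v -2.093 3.845 0.498
v -1.838 2.546 0.007
v -1.658 3.577 0.761
v -1.27 2.456 -0.006
v -1.091 3.487 0.748
f 2 1 4
f 2 4 3
f 4 1 5
f 4 5 3
f 5 1 6
f 5 6 3
f 6 1 7
f 6 7 3
f 7 1 8
f 7 8 3
f 8 1 9
f 8 9 3
f 9 1 10
f 9 10 3
f 10 1 2
f 10 2 3
f 11 48 27
f 48 22 51
f 27 51 16
f 48 51 27
f 11 27 23
f 27 16 28
f 23 28 12
f 27 28 23
f 11 23 32
f 23 12 33
f 32 33 18
f 23 33 32
f 11 32 44
f 32 18 47
f 44 47 21
f 32 47 44
f 11 44 48
f 44 21 52
f 48 52 22
f 44 52 48
f 12 28 39
f 28 16 42
f 39 42 20
f 28 42 39
f 16 51 29
f 51 22 50
f 29 50 15
f 51 50 29
f 22 52 49
f 52 21 45
f 49 45 13
f 52 45 49
f 21 47 46
f 47 18 34
f 46 34 17
f 47 34 46
f 18 33 38
f 33 12 35
f 38 35 19
f 33 35 38
f 14 40 26
f 40 20 41
f 26 41 15
f 40 41 26
f 14 26 24
f 26 15 25
f 24 25 13
f 26 25 24
f 14 24 31
f 24 13 30
f 31 30 17
f 24 30 31
f 14 31 36
f 31 17 37
f 36 37 19
f 31 37 36
f 14 36 40
f 36 19 43
f 40 43 20
f 36 43 40
f 15 41 29
f 41 20 42
f 29 42 16
f 41 42 29
f 13 25 49
f 25 15 50
f 49 50 22
f 25 50 49
f 17 30 46
f 30 13 45
f 46 45 21
f 30 45 46
f 19 37 38
f 37 17 34
f 38 34 18
f 37 34 38
f 20 43 39
f 43 19 35
f 39 35 12
f 43 35 39
f 54 56 53
f 57 54 53
f 53 56 55
f 55 57 53
f 54 60 56
f 58 54 57
f 58 60 54
f 56 60 55
f 59 57 55
f 55 60 59
f 59 58 57
f 60 58 59
f 62 61 65
f 62 65 63
f 63 65 66
f 63 66 64
f 65 61 67
f 65 67 66
f 66 67 68
f 66 68 64
f 67 61 69
f 67 69 68
f 68 69 70
f 68 70 64
f 69 61 71
f 69 71 70
f 70 71 72
f 70 72 64
f 71 61 73
f 71 73 72
f 72 73 74
f 72 74 64
f 73 61 75
f 73 75 74
f 74 75 76
f 74 76 64
f 75 61 77
f 75 77 76
f 76 77 78
f 76 78 64
f 77 61 79
f 77 79 78
f 78 79 80
f 78 80 64
f 79 61 81
f 79 81 80
f 80 81 82
f 80 82 64
f 81 61 83
f 81 83 82
f 82 83 84
f 82 84 64
f 83 61 85
f 83 85 84
f 84 85 86
f 84 86 64
f 85 61 87
f 85 87 86
f 86 87 88
f 86 88 64
f 87 61 89
f 87 89 88
f 88 89 90
f 88 90 64
f 89 61 62
f 89 62 90
f 90 62 63
f 90 63 64
f 92 91 95
f 92 95 93
f 93 95 96
f 93 96 94
f 95 91 97
f 95 97 96
f 96 97 98
f 96 98 94
f 97 91 99
f 97 99 98
f 98 99 100
f 98 100 94
f 99 91 101
f 99 101 100
f 100 101 102
f 100 102 94
f 101 91 103
f 101 103 102
f 102 103 104
f 102 104 94
f 103 91 105
f 103 105 104
f 104 105 106
f 104 106 94
f 105 91 107
f 105 107 106
f 106 107 108
f 106 108 94
f 107 91 109
f 107 109 108
f 108 109 110
f 108 110 94
f 109 91 111
f 109 111 110
f 110 111 112
f 110 112 94
f 111 91 92
f 111 92 112
f 112 92 93
f 112 93 94

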